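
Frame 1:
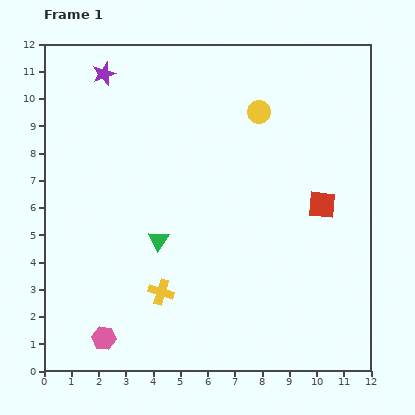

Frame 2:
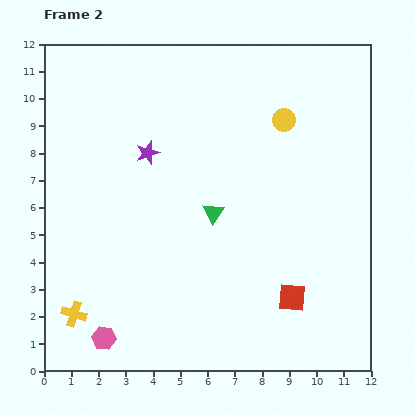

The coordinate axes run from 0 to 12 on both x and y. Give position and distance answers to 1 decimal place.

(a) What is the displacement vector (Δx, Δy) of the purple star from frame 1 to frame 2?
(1.6, -2.9)

The purple star was at (2.2, 10.9) in frame 1 and (3.8, 8.0) in frame 2.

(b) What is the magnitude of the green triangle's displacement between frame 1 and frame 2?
2.2

The green triangle moved from (4.2, 4.8) to (6.2, 5.8), a distance of √(2.0² + 1.0²) ≈ 2.2.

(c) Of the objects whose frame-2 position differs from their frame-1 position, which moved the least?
the yellow circle

(moved 0.9)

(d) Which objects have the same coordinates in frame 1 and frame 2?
the pink hexagon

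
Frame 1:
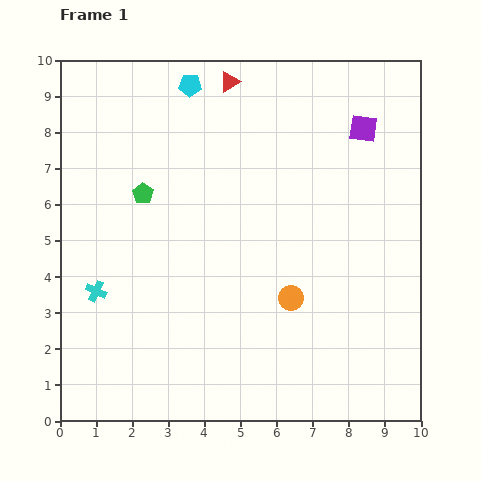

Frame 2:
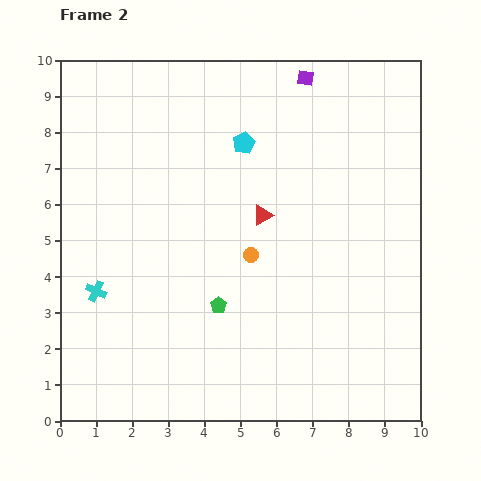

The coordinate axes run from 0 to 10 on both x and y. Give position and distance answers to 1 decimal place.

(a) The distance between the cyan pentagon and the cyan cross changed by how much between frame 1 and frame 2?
-0.5

Distance in frame 1: 6.3. Distance in frame 2: 5.8.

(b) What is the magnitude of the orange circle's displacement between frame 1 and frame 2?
1.6

The orange circle moved from (6.4, 3.4) to (5.3, 4.6), a distance of √(1.1² + 1.2²) ≈ 1.6.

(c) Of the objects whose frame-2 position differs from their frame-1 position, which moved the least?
the orange circle

(moved 1.6)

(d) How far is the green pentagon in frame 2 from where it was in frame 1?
3.7

The green pentagon moved from (2.3, 6.3) to (4.4, 3.2), a distance of √(2.1² + 3.1²) ≈ 3.7.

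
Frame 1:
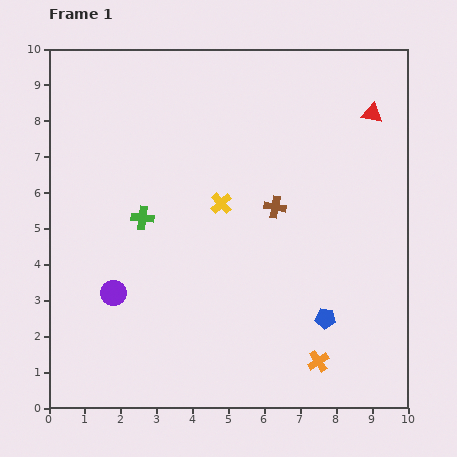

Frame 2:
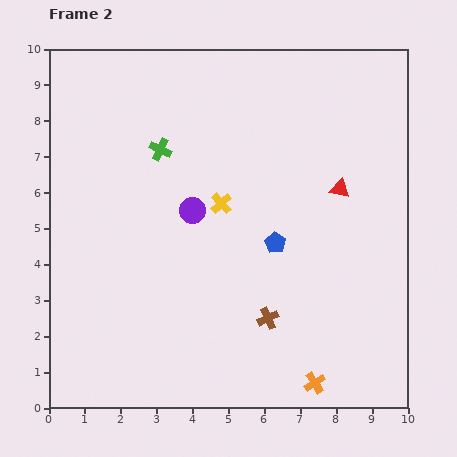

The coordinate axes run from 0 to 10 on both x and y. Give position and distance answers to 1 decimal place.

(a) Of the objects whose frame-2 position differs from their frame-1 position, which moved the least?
the orange cross

(moved 0.6)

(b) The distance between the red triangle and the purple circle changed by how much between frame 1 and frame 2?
-4.7

Distance in frame 1: 8.8. Distance in frame 2: 4.1.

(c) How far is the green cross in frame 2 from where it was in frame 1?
2.0

The green cross moved from (2.6, 5.3) to (3.1, 7.2), a distance of √(0.5² + 1.9²) ≈ 2.0.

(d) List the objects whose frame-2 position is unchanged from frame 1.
the yellow cross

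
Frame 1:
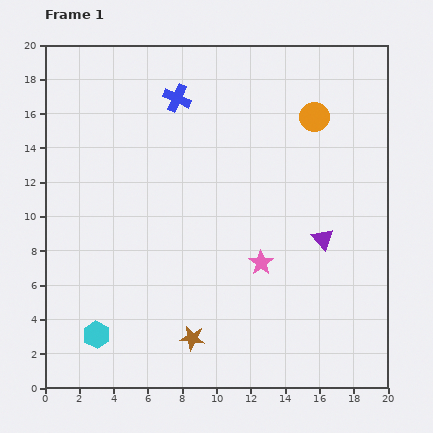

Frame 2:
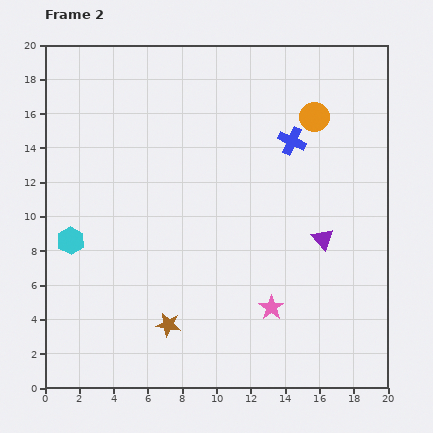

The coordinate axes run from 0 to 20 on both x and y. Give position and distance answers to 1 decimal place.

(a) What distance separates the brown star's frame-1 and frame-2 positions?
1.6

The brown star moved from (8.6, 2.9) to (7.2, 3.7), a distance of √(1.4² + 0.8²) ≈ 1.6.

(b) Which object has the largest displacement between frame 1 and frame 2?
the blue cross

(moved 7.2; next 5.7)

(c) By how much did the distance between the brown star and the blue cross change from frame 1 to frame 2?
-1.1

Distance in frame 1: 14.0. Distance in frame 2: 12.9.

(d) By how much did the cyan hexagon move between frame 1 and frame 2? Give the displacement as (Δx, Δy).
(-1.5, 5.5)

The cyan hexagon was at (3.0, 3.1) in frame 1 and (1.5, 8.6) in frame 2.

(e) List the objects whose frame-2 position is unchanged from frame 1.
the purple triangle, the orange circle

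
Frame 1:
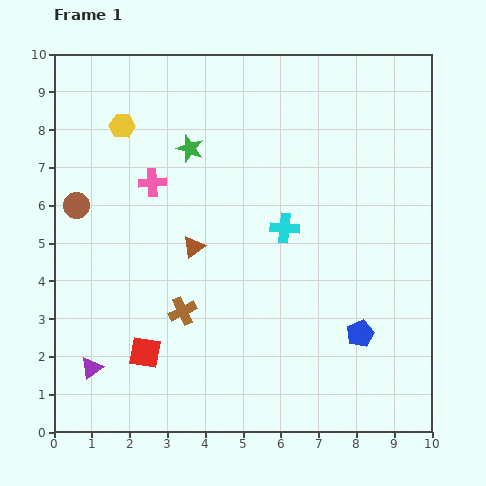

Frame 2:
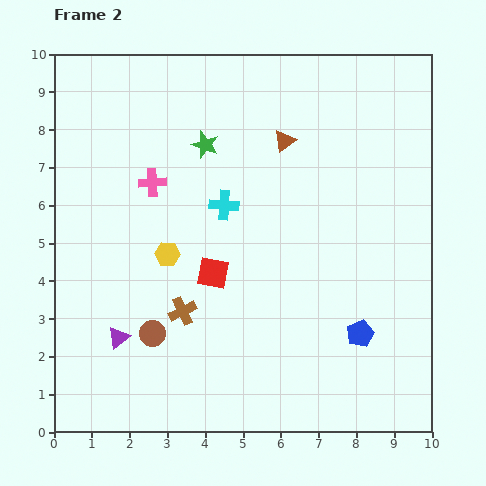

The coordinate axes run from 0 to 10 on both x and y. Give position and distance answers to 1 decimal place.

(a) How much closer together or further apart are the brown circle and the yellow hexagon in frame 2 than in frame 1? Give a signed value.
-0.3

Distance in frame 1: 2.4. Distance in frame 2: 2.1.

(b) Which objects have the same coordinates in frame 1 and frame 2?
the brown cross, the pink cross, the blue pentagon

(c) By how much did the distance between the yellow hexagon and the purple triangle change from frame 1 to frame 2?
-3.8

Distance in frame 1: 6.4. Distance in frame 2: 2.6.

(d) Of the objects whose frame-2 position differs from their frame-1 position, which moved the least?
the green star

(moved 0.4)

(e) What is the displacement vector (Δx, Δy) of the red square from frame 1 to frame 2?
(1.8, 2.1)

The red square was at (2.4, 2.1) in frame 1 and (4.2, 4.2) in frame 2.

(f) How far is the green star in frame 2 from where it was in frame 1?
0.4

The green star moved from (3.6, 7.5) to (4.0, 7.6), a distance of √(0.4² + 0.1²) ≈ 0.4.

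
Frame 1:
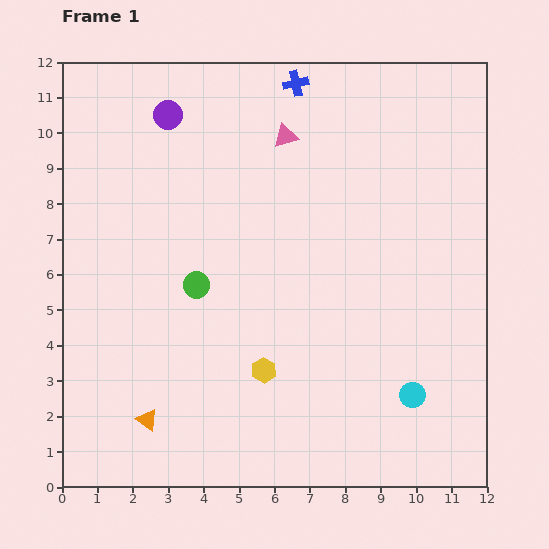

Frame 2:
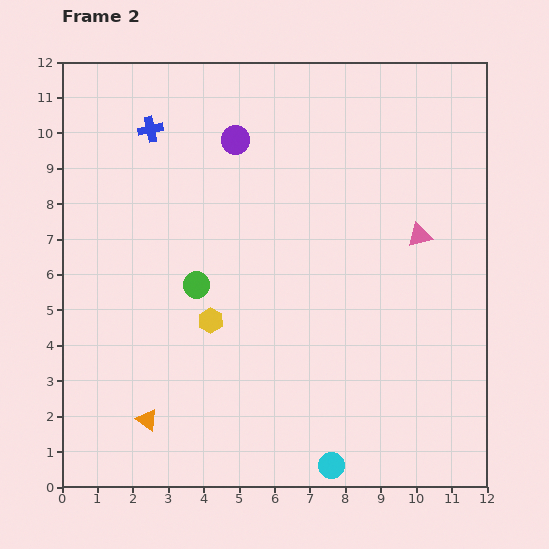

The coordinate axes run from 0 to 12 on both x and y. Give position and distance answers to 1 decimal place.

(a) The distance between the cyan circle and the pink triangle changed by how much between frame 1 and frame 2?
-1.1

Distance in frame 1: 8.1. Distance in frame 2: 7.0.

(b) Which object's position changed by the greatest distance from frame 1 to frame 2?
the pink triangle

(moved 4.7; next 4.3)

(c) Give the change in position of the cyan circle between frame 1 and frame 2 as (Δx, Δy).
(-2.3, -2.0)

The cyan circle was at (9.9, 2.6) in frame 1 and (7.6, 0.6) in frame 2.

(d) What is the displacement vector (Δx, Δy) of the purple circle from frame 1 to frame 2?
(1.9, -0.7)

The purple circle was at (3.0, 10.5) in frame 1 and (4.9, 9.8) in frame 2.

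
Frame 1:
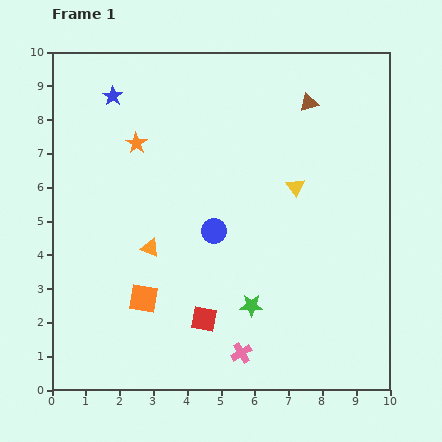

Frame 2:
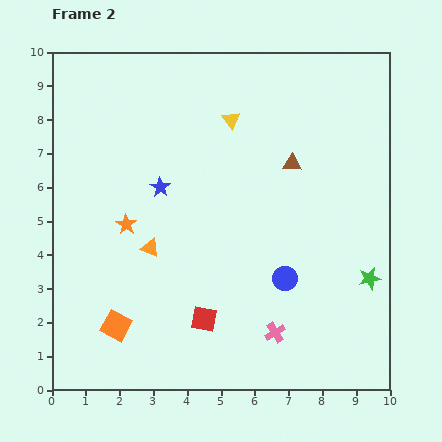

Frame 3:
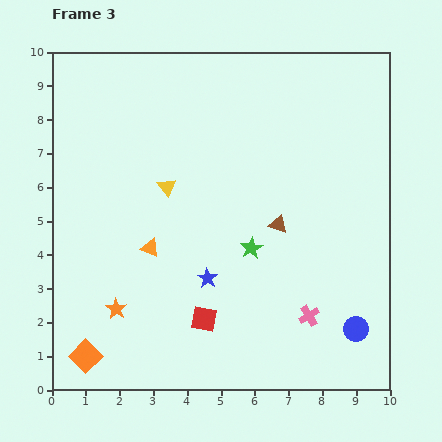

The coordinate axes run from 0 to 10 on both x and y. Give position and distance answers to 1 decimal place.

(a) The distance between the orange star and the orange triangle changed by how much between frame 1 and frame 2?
-2.1

Distance in frame 1: 3.1. Distance in frame 2: 1.0.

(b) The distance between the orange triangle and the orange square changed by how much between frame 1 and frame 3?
+2.2

Distance in frame 1: 1.5. Distance in frame 3: 3.7.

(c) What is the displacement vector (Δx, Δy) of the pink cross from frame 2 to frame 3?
(1.0, 0.5)

The pink cross was at (6.6, 1.7) in frame 2 and (7.6, 2.2) in frame 3.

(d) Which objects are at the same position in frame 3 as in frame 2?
the orange triangle, the red square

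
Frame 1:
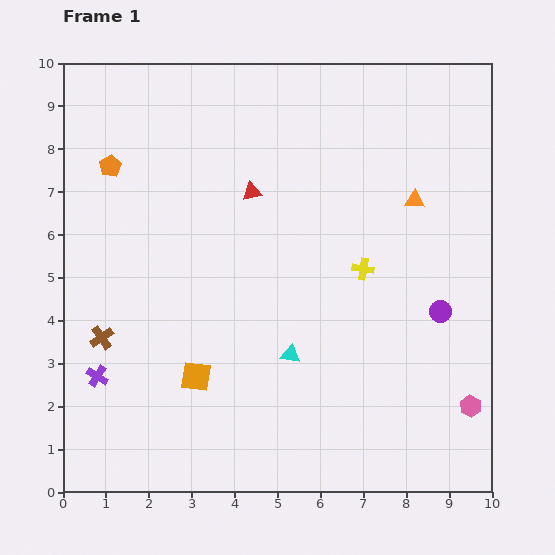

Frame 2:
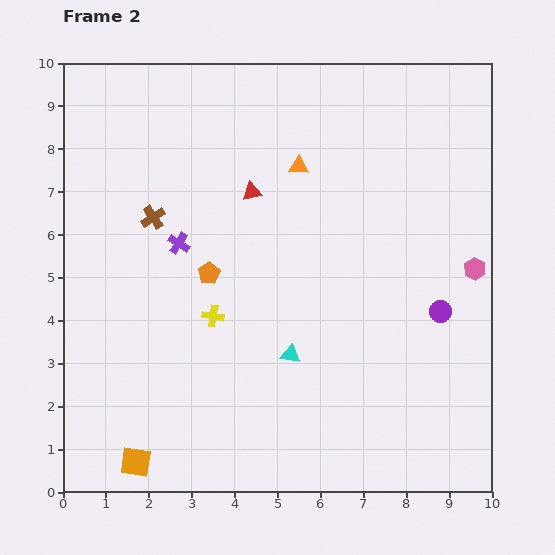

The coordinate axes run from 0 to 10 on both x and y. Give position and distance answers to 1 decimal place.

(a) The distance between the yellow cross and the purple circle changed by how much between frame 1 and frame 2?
+3.2

Distance in frame 1: 2.1. Distance in frame 2: 5.3.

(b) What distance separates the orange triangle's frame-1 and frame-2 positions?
2.8

The orange triangle moved from (8.2, 6.8) to (5.5, 7.6), a distance of √(2.7² + 0.8²) ≈ 2.8.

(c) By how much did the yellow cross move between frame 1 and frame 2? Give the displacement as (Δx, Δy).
(-3.5, -1.1)

The yellow cross was at (7.0, 5.2) in frame 1 and (3.5, 4.1) in frame 2.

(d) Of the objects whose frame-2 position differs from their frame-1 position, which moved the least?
the orange square

(moved 2.4)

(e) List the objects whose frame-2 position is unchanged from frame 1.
the cyan triangle, the purple circle, the red triangle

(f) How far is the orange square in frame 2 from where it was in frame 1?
2.4

The orange square moved from (3.1, 2.7) to (1.7, 0.7), a distance of √(1.4² + 2.0²) ≈ 2.4.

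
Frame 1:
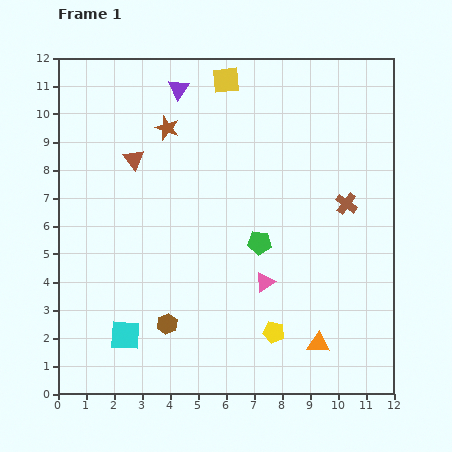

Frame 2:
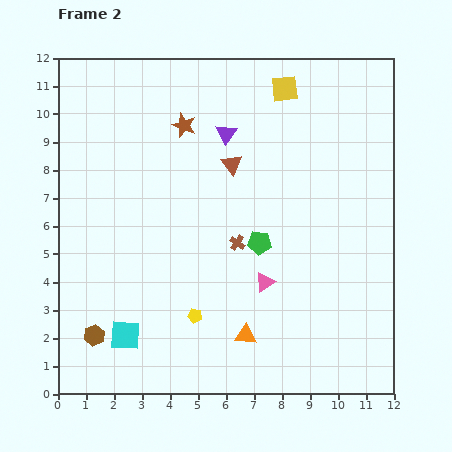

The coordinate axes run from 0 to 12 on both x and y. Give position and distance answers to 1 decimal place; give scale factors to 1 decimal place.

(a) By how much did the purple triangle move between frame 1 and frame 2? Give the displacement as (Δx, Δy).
(1.7, -1.6)

The purple triangle was at (4.3, 10.9) in frame 1 and (6.0, 9.3) in frame 2.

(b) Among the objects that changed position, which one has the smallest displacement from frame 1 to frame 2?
the brown star

(moved 0.6)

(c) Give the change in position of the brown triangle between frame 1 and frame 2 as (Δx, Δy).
(3.5, -0.2)

The brown triangle was at (2.7, 8.4) in frame 1 and (6.2, 8.2) in frame 2.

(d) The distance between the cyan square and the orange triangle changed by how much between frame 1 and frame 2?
-2.6

Distance in frame 1: 6.9. Distance in frame 2: 4.3.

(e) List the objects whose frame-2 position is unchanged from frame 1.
the cyan square, the green pentagon, the pink triangle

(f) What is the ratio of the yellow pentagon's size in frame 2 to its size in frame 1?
0.7×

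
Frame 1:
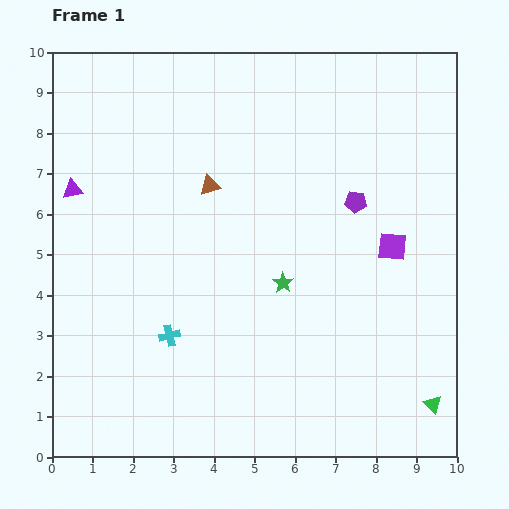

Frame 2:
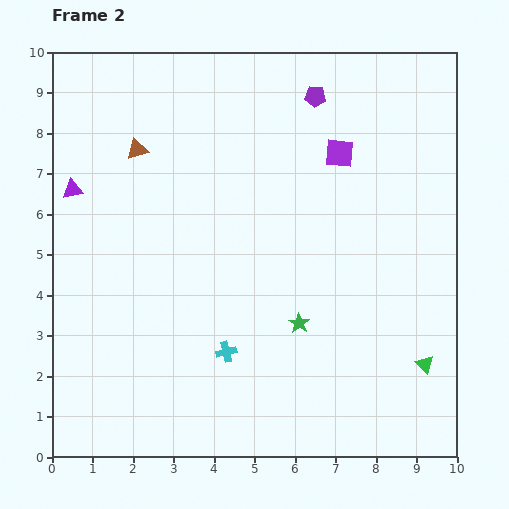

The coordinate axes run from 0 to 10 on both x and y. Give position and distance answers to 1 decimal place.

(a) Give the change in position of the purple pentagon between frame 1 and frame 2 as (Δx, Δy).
(-1.0, 2.6)

The purple pentagon was at (7.5, 6.3) in frame 1 and (6.5, 8.9) in frame 2.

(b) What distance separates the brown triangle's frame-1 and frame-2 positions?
2.0

The brown triangle moved from (3.9, 6.7) to (2.1, 7.6), a distance of √(1.8² + 0.9²) ≈ 2.0.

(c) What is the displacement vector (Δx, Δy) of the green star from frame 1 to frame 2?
(0.4, -1.0)

The green star was at (5.7, 4.3) in frame 1 and (6.1, 3.3) in frame 2.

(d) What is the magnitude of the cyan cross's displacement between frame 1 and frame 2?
1.5

The cyan cross moved from (2.9, 3.0) to (4.3, 2.6), a distance of √(1.4² + 0.4²) ≈ 1.5.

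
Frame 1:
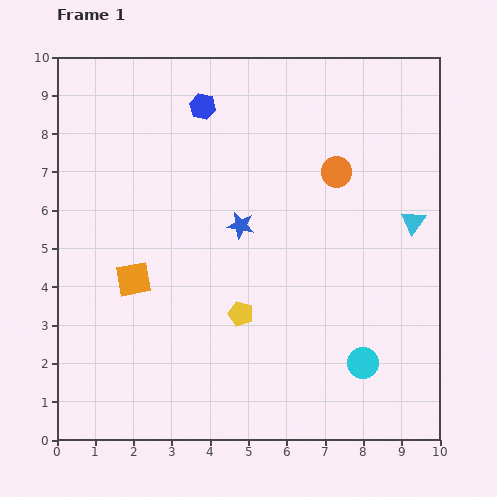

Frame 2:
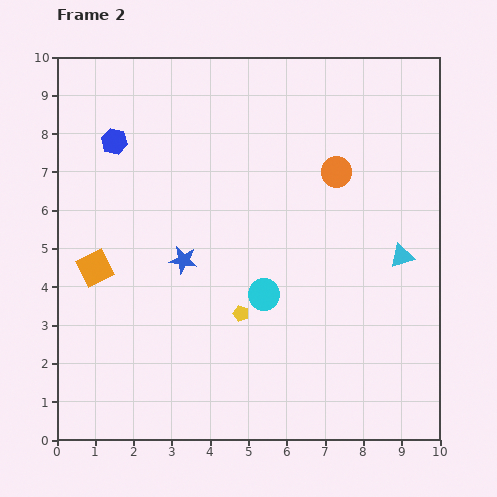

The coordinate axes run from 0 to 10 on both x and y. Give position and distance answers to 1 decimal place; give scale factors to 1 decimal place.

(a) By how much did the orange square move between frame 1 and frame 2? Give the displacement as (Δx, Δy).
(-1.0, 0.3)

The orange square was at (2.0, 4.2) in frame 1 and (1.0, 4.5) in frame 2.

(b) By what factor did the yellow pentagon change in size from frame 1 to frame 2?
0.6×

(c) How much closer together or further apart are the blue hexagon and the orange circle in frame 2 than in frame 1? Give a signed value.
+2.0

Distance in frame 1: 3.9. Distance in frame 2: 5.9.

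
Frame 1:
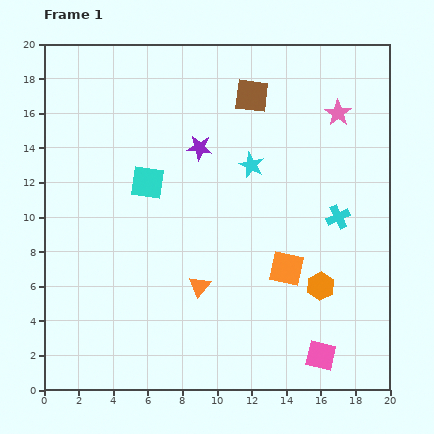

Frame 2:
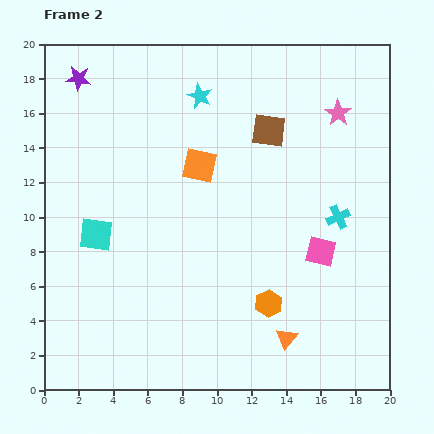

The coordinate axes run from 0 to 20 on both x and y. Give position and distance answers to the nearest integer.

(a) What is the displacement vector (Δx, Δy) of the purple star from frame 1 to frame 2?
(-7, 4)

The purple star was at (9, 14) in frame 1 and (2, 18) in frame 2.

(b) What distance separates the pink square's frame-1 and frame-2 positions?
6

The pink square moved from (16, 2) to (16, 8), a distance of √(0² + 6²) ≈ 6.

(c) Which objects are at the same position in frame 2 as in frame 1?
the cyan cross, the pink star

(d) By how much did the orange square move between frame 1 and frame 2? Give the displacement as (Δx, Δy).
(-5, 6)

The orange square was at (14, 7) in frame 1 and (9, 13) in frame 2.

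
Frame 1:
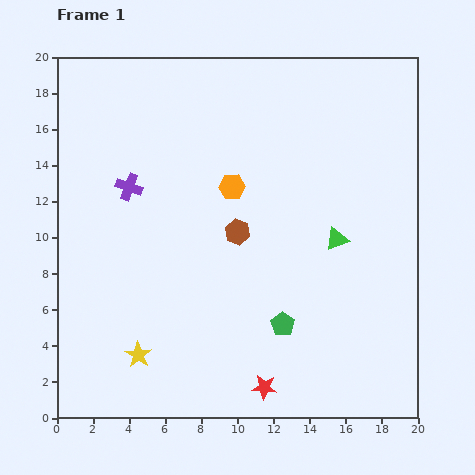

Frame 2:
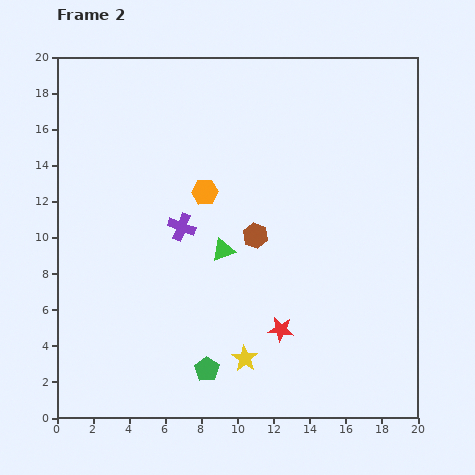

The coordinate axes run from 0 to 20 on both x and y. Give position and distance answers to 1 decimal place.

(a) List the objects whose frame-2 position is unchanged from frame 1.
none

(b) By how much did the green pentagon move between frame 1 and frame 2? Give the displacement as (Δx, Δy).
(-4.2, -2.5)

The green pentagon was at (12.5, 5.2) in frame 1 and (8.3, 2.7) in frame 2.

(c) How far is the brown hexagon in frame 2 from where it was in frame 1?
1.0

The brown hexagon moved from (10.0, 10.3) to (11.0, 10.1), a distance of √(1.0² + 0.2²) ≈ 1.0.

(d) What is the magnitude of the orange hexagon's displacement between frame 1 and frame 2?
1.5

The orange hexagon moved from (9.7, 12.8) to (8.2, 12.5), a distance of √(1.5² + 0.3²) ≈ 1.5.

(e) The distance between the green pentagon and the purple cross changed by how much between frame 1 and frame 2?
-3.4

Distance in frame 1: 11.4. Distance in frame 2: 8.0.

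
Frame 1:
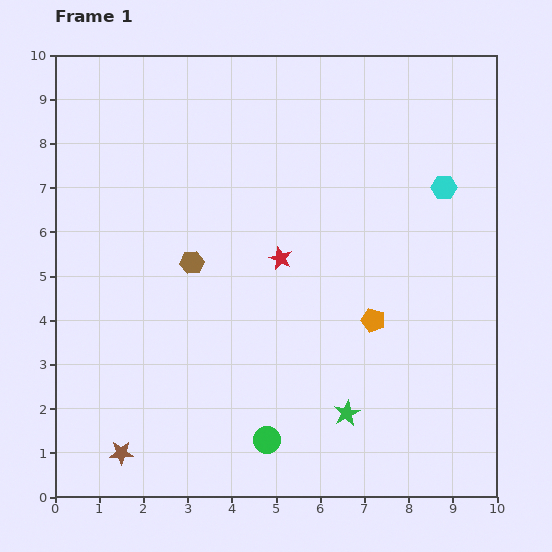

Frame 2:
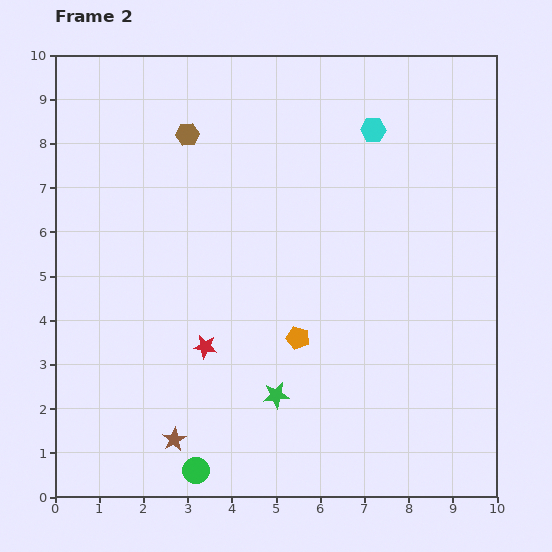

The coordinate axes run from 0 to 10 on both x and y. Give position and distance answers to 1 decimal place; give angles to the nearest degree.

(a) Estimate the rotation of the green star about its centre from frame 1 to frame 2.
20° clockwise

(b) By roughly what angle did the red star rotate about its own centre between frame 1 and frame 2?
16° counter-clockwise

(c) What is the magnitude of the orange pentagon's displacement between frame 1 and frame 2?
1.7

The orange pentagon moved from (7.2, 4.0) to (5.5, 3.6), a distance of √(1.7² + 0.4²) ≈ 1.7.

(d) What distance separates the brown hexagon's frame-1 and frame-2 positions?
2.9

The brown hexagon moved from (3.1, 5.3) to (3.0, 8.2), a distance of √(0.1² + 2.9²) ≈ 2.9.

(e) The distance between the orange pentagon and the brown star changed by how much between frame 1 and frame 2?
-2.8

Distance in frame 1: 6.4. Distance in frame 2: 3.6.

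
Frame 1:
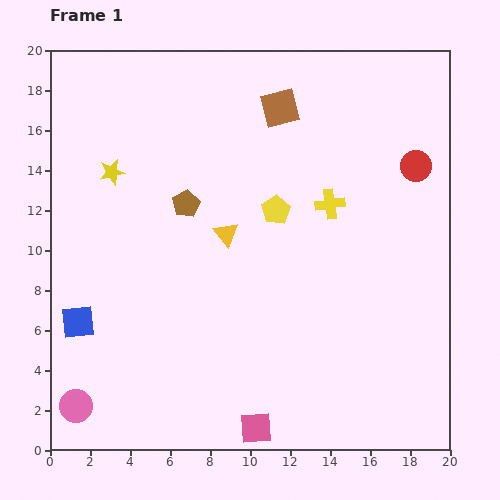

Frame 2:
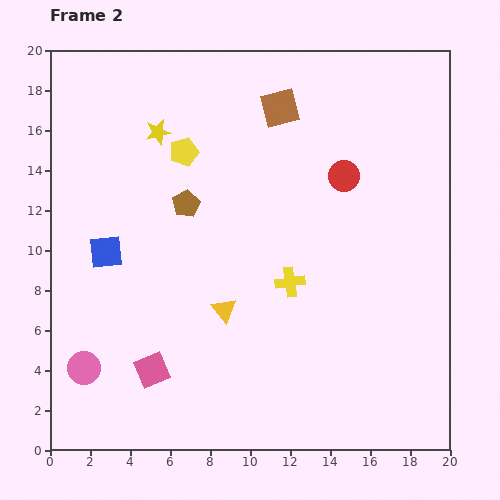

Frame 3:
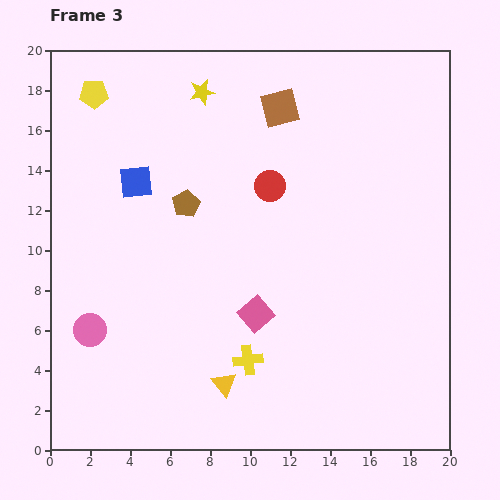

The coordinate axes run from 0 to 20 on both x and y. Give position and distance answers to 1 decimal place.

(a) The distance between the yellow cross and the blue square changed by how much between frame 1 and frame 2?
-4.6

Distance in frame 1: 13.9. Distance in frame 2: 9.3.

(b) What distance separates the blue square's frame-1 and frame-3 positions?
7.6

The blue square moved from (1.4, 6.4) to (4.3, 13.4), a distance of √(2.9² + 7.0²) ≈ 7.6.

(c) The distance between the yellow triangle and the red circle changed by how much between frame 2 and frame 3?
+1.2

Distance in frame 2: 9.0. Distance in frame 3: 10.2.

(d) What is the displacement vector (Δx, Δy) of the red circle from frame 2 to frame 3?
(-3.7, -0.5)

The red circle was at (14.7, 13.7) in frame 2 and (11.0, 13.2) in frame 3.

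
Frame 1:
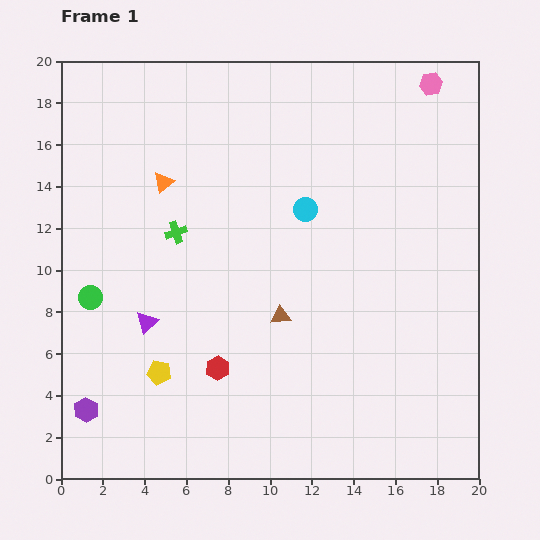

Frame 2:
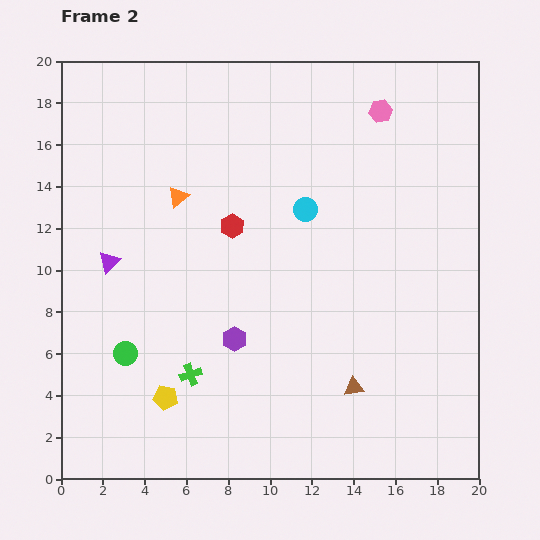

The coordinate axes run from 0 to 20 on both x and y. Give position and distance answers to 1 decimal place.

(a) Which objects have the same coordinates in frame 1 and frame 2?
the cyan circle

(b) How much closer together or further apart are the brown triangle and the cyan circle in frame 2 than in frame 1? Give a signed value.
+3.6

Distance in frame 1: 5.2. Distance in frame 2: 8.8.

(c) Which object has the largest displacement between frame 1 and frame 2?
the purple hexagon

(moved 7.9; next 6.8)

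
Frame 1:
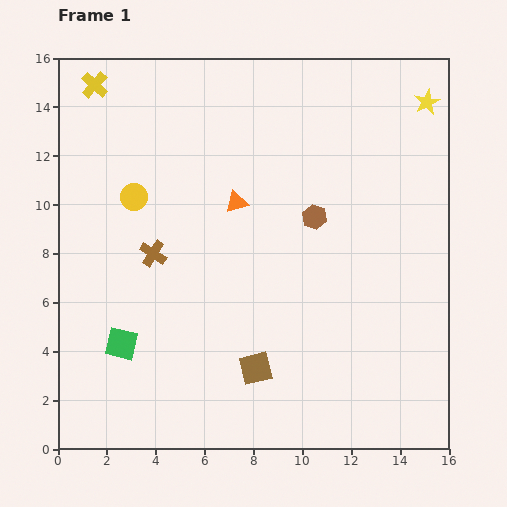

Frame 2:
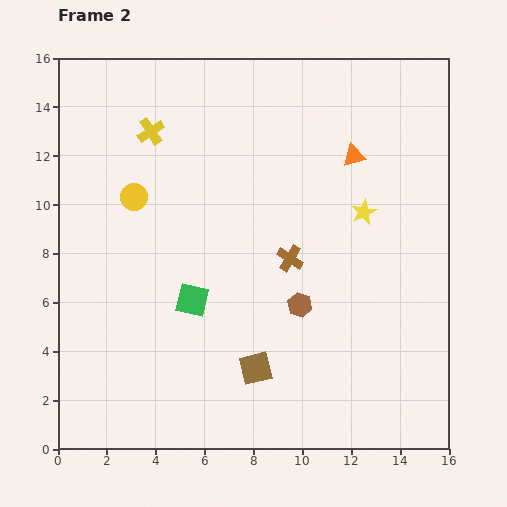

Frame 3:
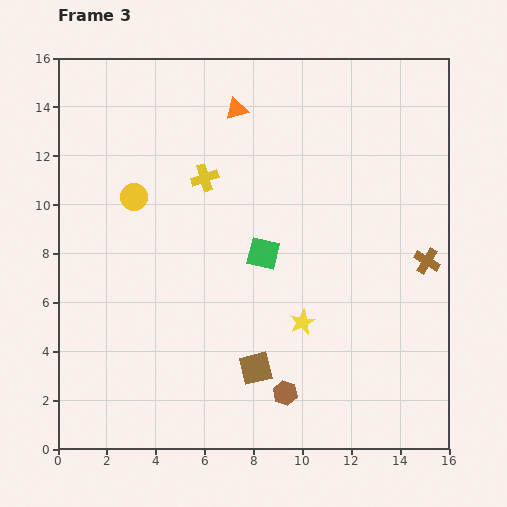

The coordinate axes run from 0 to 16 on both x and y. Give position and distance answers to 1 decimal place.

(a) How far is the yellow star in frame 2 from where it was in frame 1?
5.2

The yellow star moved from (15.1, 14.2) to (12.5, 9.7), a distance of √(2.6² + 4.5²) ≈ 5.2.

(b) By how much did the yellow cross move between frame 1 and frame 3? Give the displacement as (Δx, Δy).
(4.5, -3.8)

The yellow cross was at (1.5, 14.9) in frame 1 and (6.0, 11.1) in frame 3.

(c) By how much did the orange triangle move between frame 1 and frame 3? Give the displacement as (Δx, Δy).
(0.0, 3.8)

The orange triangle was at (7.3, 10.1) in frame 1 and (7.3, 13.9) in frame 3.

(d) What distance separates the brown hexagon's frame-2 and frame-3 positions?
3.6

The brown hexagon moved from (9.9, 5.9) to (9.3, 2.3), a distance of √(0.6² + 3.6²) ≈ 3.6.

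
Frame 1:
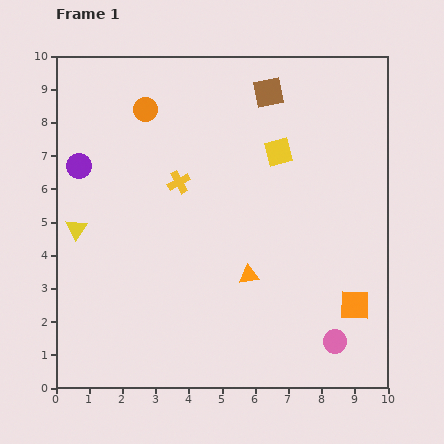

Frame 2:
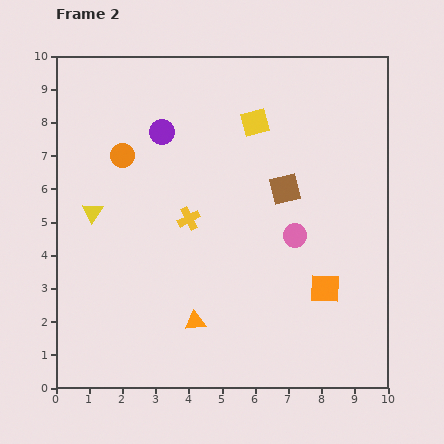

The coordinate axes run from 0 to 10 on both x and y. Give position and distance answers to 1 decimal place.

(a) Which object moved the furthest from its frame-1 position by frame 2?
the pink circle

(moved 3.4; next 2.9)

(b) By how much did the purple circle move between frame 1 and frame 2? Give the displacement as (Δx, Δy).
(2.5, 1.0)

The purple circle was at (0.7, 6.7) in frame 1 and (3.2, 7.7) in frame 2.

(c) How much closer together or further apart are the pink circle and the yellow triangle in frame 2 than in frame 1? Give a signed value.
-2.4

Distance in frame 1: 8.5. Distance in frame 2: 6.1.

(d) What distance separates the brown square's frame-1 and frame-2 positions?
2.9

The brown square moved from (6.4, 8.9) to (6.9, 6.0), a distance of √(0.5² + 2.9²) ≈ 2.9.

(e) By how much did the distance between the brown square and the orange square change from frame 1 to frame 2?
-3.7

Distance in frame 1: 6.9. Distance in frame 2: 3.2.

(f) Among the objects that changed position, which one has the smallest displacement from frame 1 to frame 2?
the yellow triangle

(moved 0.7)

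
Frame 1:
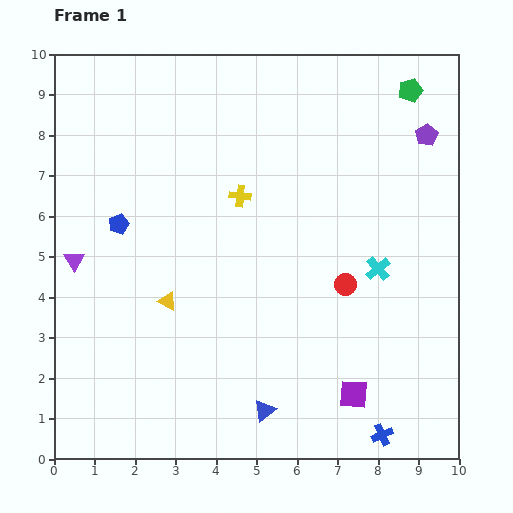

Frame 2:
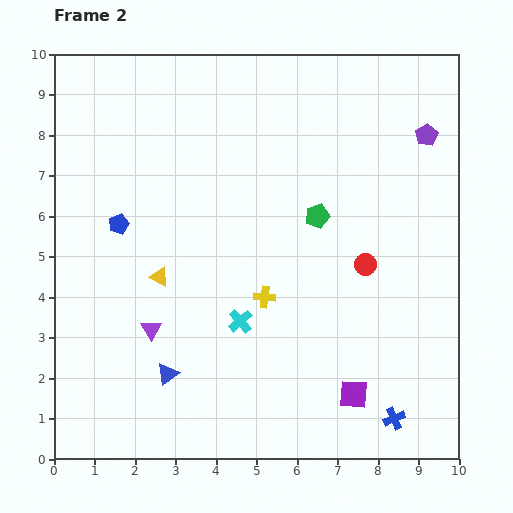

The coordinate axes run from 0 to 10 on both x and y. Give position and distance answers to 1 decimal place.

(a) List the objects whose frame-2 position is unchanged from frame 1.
the blue pentagon, the purple pentagon, the purple square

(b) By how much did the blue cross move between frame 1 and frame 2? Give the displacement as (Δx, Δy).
(0.3, 0.4)

The blue cross was at (8.1, 0.6) in frame 1 and (8.4, 1.0) in frame 2.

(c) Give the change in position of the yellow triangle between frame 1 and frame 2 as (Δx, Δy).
(-0.2, 0.6)

The yellow triangle was at (2.8, 3.9) in frame 1 and (2.6, 4.5) in frame 2.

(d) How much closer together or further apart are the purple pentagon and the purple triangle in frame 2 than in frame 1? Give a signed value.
-0.9

Distance in frame 1: 9.2. Distance in frame 2: 8.3.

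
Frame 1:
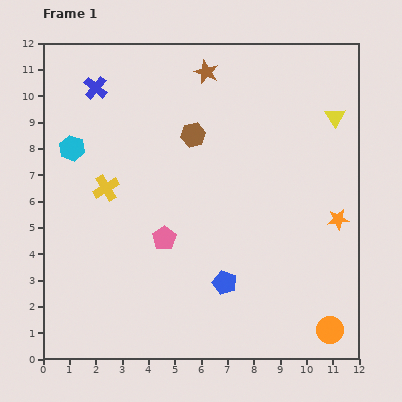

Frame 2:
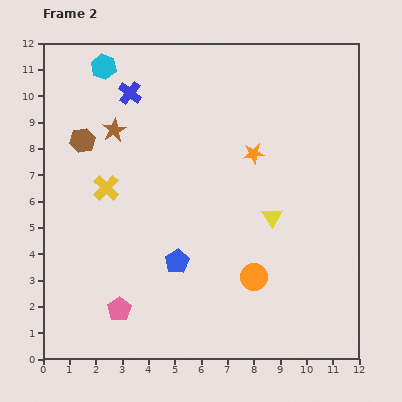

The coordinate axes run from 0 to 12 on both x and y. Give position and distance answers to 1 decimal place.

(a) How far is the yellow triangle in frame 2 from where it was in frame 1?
4.5

The yellow triangle moved from (11.1, 9.2) to (8.7, 5.4), a distance of √(2.4² + 3.8²) ≈ 4.5.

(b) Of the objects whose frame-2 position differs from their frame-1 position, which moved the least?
the blue cross

(moved 1.3)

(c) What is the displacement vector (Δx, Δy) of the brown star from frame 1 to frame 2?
(-3.5, -2.2)

The brown star was at (6.2, 10.9) in frame 1 and (2.7, 8.7) in frame 2.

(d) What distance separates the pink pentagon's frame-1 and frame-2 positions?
3.2

The pink pentagon moved from (4.6, 4.6) to (2.9, 1.9), a distance of √(1.7² + 2.7²) ≈ 3.2.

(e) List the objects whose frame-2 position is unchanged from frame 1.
the yellow cross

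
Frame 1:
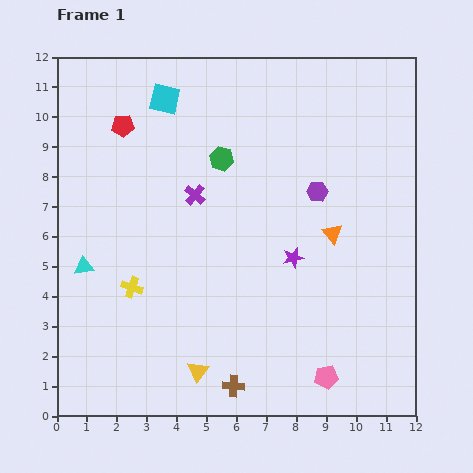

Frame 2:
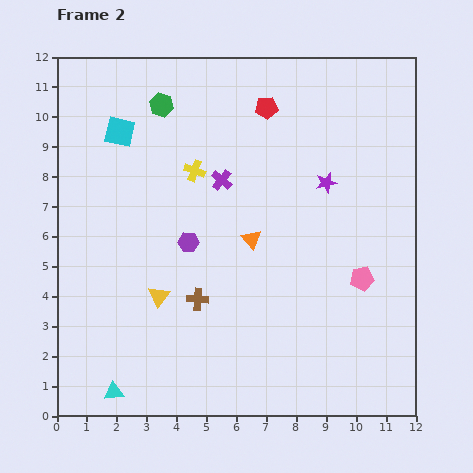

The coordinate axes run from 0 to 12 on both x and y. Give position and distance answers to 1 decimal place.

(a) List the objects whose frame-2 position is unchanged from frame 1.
none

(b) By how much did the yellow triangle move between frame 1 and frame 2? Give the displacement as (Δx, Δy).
(-1.3, 2.5)

The yellow triangle was at (4.7, 1.5) in frame 1 and (3.4, 4.0) in frame 2.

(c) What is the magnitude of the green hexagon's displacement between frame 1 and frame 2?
2.7

The green hexagon moved from (5.5, 8.6) to (3.5, 10.4), a distance of √(2.0² + 1.8²) ≈ 2.7.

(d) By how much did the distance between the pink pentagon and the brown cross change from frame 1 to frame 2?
+2.4

Distance in frame 1: 3.1. Distance in frame 2: 5.5.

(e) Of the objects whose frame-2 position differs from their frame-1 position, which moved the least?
the purple cross

(moved 1.0)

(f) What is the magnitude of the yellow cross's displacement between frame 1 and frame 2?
4.4

The yellow cross moved from (2.5, 4.3) to (4.6, 8.2), a distance of √(2.1² + 3.9²) ≈ 4.4.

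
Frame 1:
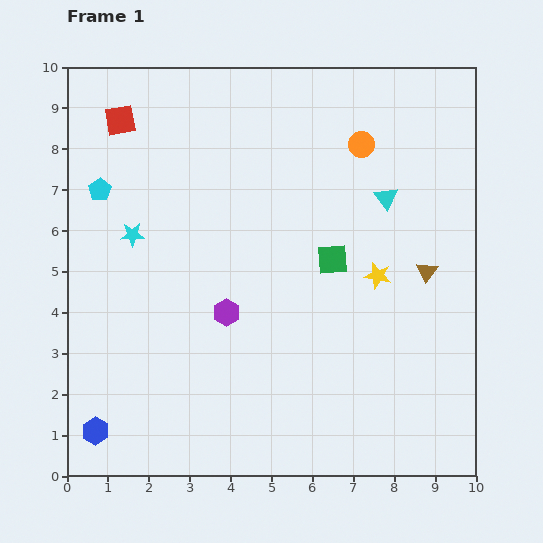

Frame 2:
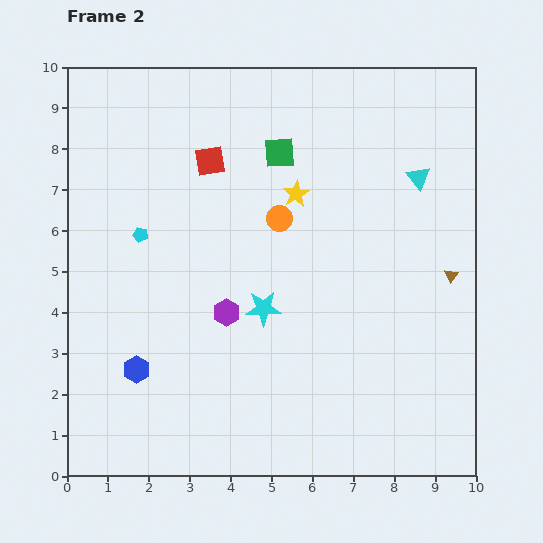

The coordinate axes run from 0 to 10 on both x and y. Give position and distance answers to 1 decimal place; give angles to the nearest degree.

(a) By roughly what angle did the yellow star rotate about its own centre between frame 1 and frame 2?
30° clockwise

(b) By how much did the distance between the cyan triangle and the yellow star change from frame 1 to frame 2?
+1.1

Distance in frame 1: 1.9. Distance in frame 2: 3.0.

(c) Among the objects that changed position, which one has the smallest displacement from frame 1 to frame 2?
the brown triangle

(moved 0.6)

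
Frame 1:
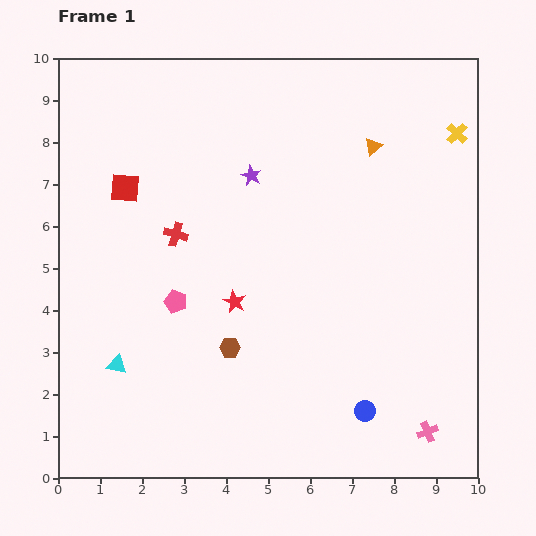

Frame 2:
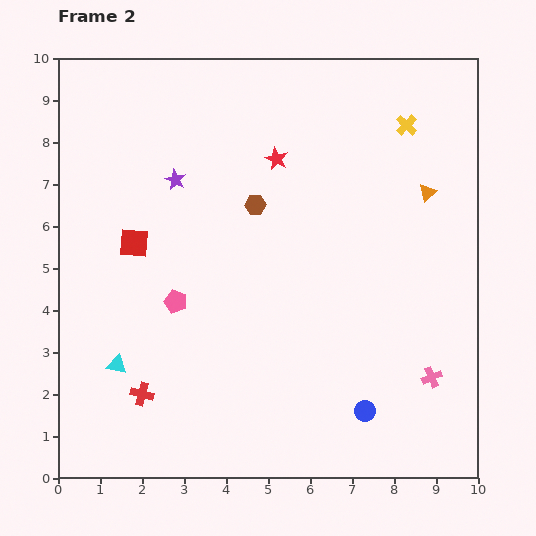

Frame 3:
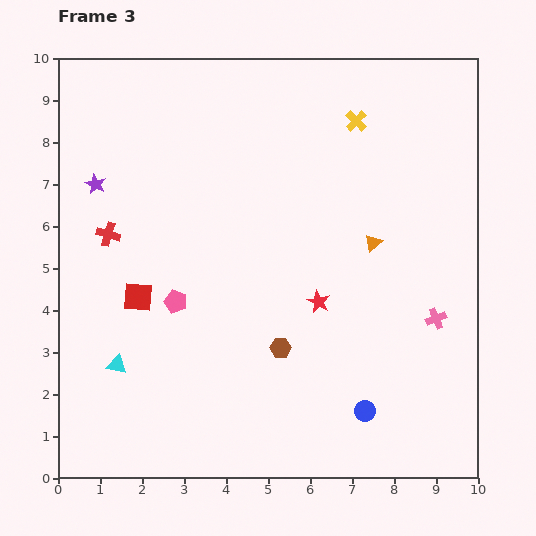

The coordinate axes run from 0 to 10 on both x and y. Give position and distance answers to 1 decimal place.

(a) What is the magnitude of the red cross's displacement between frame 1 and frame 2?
3.9

The red cross moved from (2.8, 5.8) to (2.0, 2.0), a distance of √(0.8² + 3.8²) ≈ 3.9.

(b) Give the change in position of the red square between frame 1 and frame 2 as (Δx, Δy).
(0.2, -1.3)

The red square was at (1.6, 6.9) in frame 1 and (1.8, 5.6) in frame 2.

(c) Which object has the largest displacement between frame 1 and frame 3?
the purple star

(moved 3.7; next 2.7)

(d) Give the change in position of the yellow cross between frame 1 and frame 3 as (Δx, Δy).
(-2.4, 0.3)

The yellow cross was at (9.5, 8.2) in frame 1 and (7.1, 8.5) in frame 3.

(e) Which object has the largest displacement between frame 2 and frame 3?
the red cross

(moved 3.9; next 3.5)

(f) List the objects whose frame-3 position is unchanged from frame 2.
the cyan triangle, the blue circle, the pink pentagon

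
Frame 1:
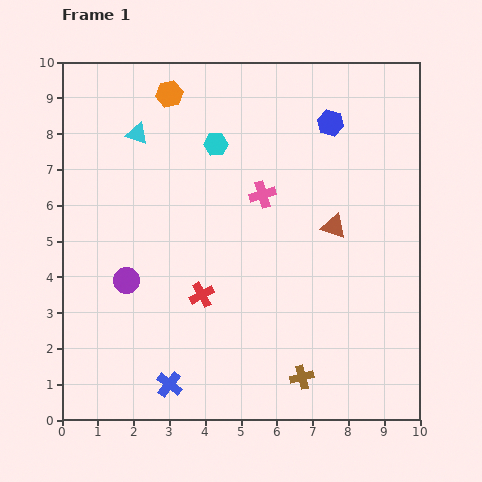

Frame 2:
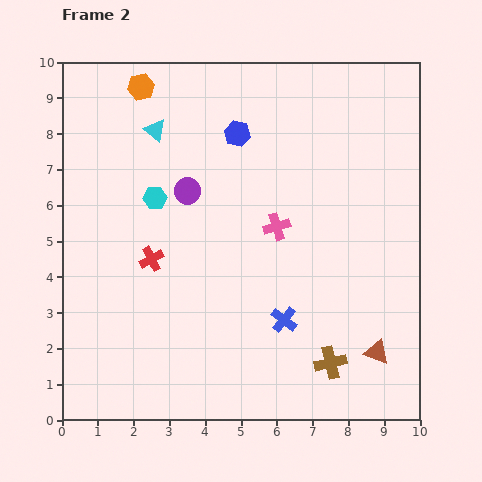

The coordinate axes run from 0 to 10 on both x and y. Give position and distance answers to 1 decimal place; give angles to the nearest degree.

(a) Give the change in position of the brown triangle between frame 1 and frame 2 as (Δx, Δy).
(1.2, -3.5)

The brown triangle was at (7.6, 5.4) in frame 1 and (8.8, 1.9) in frame 2.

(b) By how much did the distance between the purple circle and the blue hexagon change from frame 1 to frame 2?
-5.1

Distance in frame 1: 7.2. Distance in frame 2: 2.1.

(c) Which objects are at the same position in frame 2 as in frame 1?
none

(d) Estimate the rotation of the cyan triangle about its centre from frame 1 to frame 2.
21° clockwise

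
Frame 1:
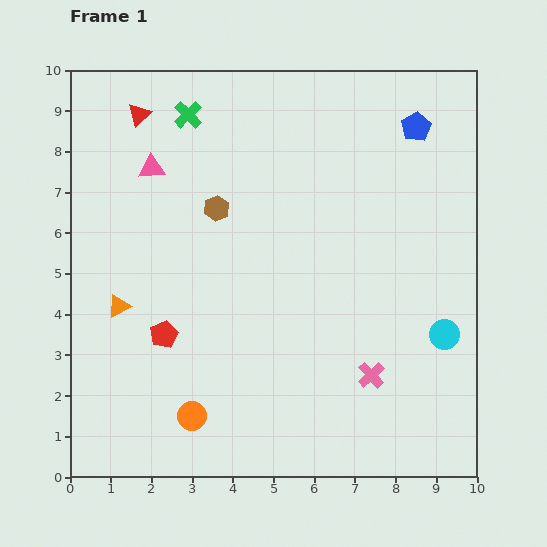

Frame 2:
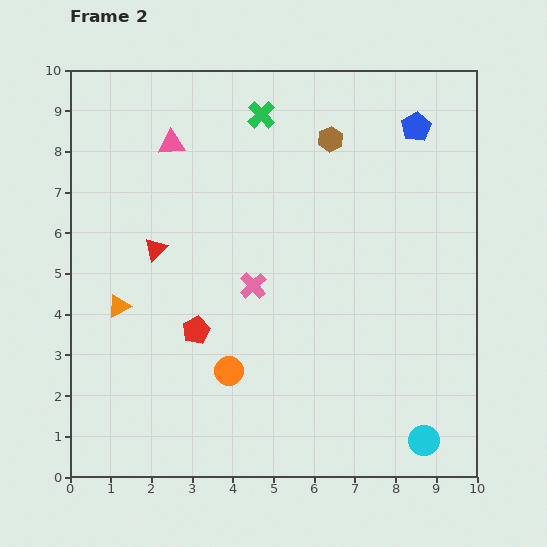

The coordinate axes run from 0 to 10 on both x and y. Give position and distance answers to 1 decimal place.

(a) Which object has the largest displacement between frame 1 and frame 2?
the pink cross

(moved 3.6; next 3.3)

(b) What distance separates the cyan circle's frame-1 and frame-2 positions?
2.6

The cyan circle moved from (9.2, 3.5) to (8.7, 0.9), a distance of √(0.5² + 2.6²) ≈ 2.6.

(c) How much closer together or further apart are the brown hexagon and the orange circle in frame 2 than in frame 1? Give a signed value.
+1.1

Distance in frame 1: 5.1. Distance in frame 2: 6.2.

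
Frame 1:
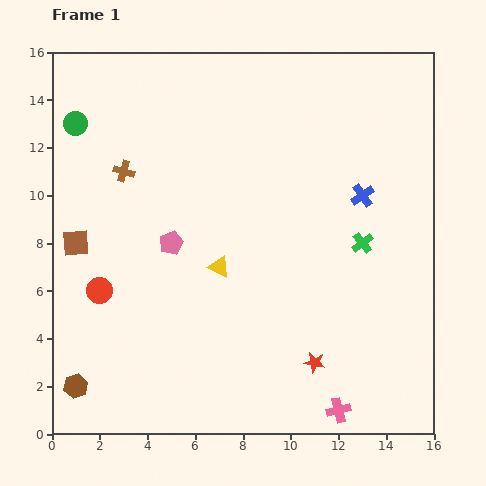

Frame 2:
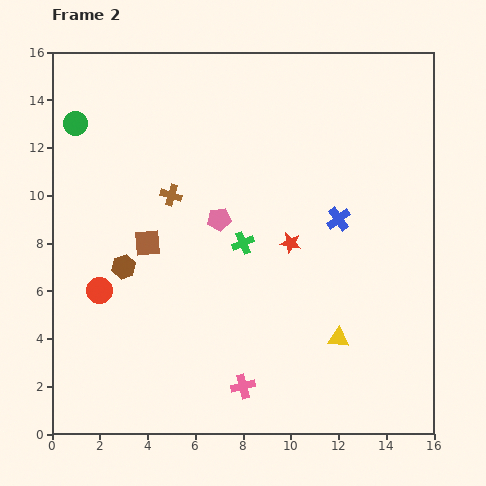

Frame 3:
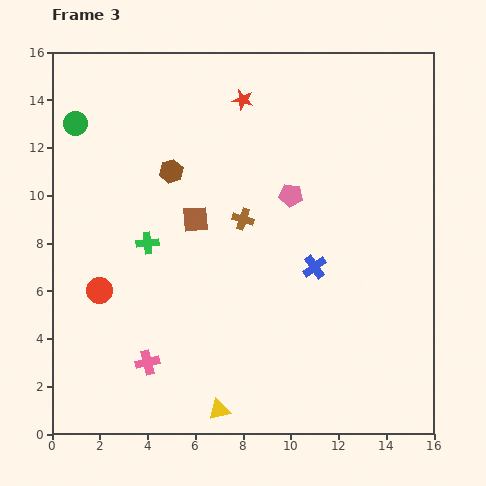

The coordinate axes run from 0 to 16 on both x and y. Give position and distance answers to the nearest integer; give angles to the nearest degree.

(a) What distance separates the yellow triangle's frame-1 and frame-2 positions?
6

The yellow triangle moved from (7, 7) to (12, 4), a distance of √(5² + 3²) ≈ 6.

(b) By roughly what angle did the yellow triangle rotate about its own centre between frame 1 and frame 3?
40° counter-clockwise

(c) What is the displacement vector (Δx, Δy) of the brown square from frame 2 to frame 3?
(2, 1)

The brown square was at (4, 8) in frame 2 and (6, 9) in frame 3.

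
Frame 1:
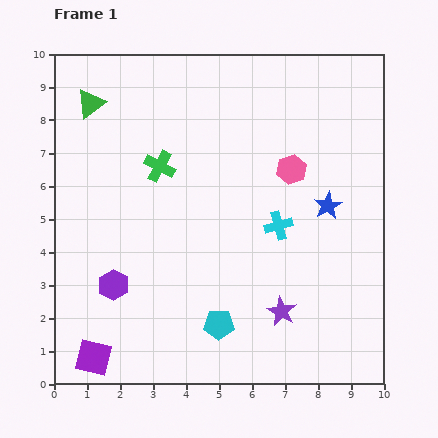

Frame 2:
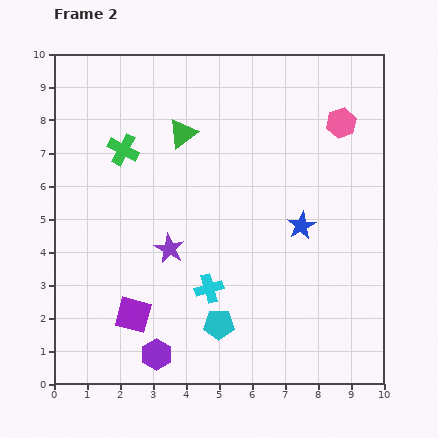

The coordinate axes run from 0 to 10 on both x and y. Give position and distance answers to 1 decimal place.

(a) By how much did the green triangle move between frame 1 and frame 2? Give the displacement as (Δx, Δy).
(2.8, -0.9)

The green triangle was at (1.1, 8.5) in frame 1 and (3.9, 7.6) in frame 2.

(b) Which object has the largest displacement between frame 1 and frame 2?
the purple star

(moved 3.9; next 2.9)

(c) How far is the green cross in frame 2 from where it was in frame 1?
1.2

The green cross moved from (3.2, 6.6) to (2.1, 7.1), a distance of √(1.1² + 0.5²) ≈ 1.2.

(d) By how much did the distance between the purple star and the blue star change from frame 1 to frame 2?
+0.6

Distance in frame 1: 3.5. Distance in frame 2: 4.1.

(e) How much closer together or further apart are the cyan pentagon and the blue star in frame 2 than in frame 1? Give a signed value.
-1.0

Distance in frame 1: 4.9. Distance in frame 2: 3.9.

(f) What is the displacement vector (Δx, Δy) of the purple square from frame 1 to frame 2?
(1.2, 1.3)

The purple square was at (1.2, 0.8) in frame 1 and (2.4, 2.1) in frame 2.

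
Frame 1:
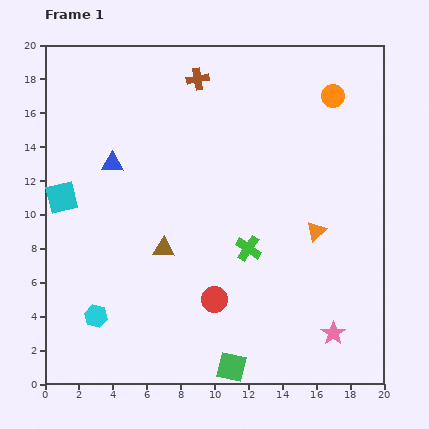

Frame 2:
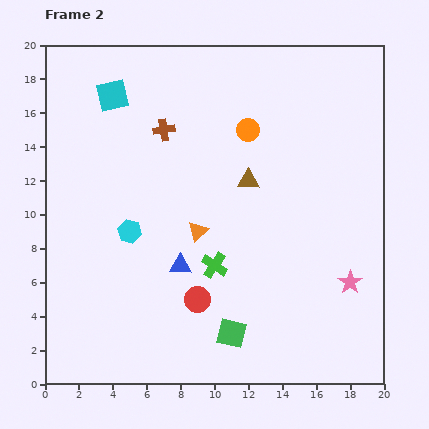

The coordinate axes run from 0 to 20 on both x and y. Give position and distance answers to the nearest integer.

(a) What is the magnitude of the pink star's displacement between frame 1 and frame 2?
3

The pink star moved from (17, 3) to (18, 6), a distance of √(1² + 3²) ≈ 3.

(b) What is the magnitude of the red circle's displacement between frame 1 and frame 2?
1

The red circle moved from (10, 5) to (9, 5), a distance of √(1² + 0²) ≈ 1.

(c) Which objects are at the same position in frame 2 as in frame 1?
none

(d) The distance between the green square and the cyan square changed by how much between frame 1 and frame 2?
+2

Distance in frame 1: 14. Distance in frame 2: 16.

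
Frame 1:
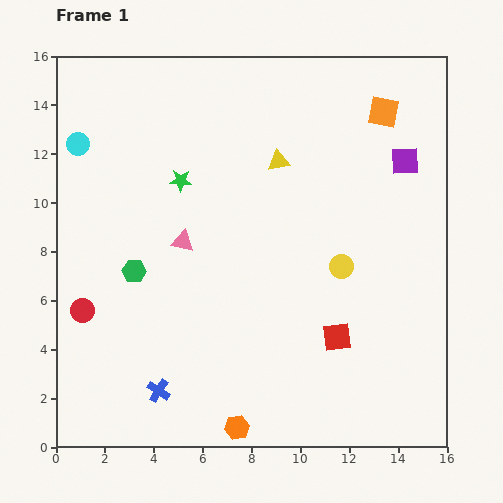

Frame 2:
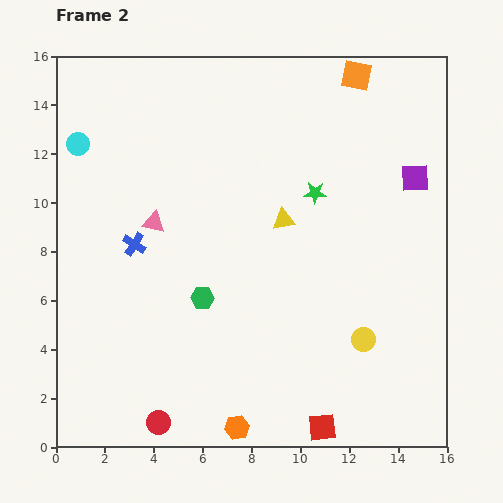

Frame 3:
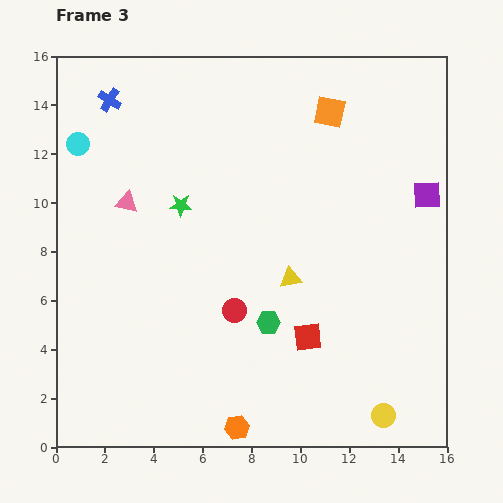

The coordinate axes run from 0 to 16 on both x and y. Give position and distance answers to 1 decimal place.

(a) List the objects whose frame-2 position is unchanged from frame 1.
the cyan circle, the orange hexagon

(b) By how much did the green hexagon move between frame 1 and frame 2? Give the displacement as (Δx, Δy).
(2.8, -1.1)

The green hexagon was at (3.2, 7.2) in frame 1 and (6.0, 6.1) in frame 2.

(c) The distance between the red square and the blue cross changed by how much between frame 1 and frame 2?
+3.1

Distance in frame 1: 7.6. Distance in frame 2: 10.7.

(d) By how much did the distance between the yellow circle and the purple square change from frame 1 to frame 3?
+4.2

Distance in frame 1: 5.0. Distance in frame 3: 9.2.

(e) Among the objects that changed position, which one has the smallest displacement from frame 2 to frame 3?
the purple square

(moved 0.9)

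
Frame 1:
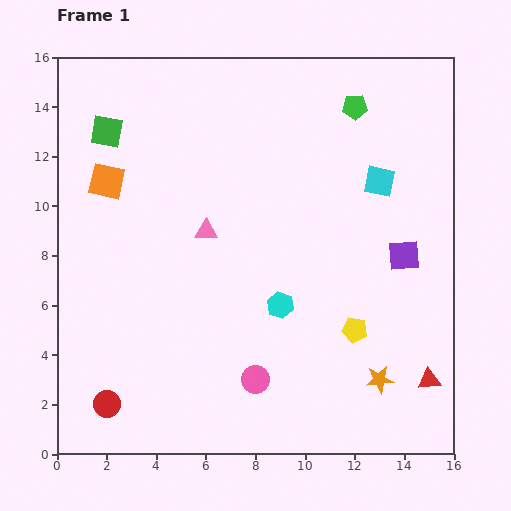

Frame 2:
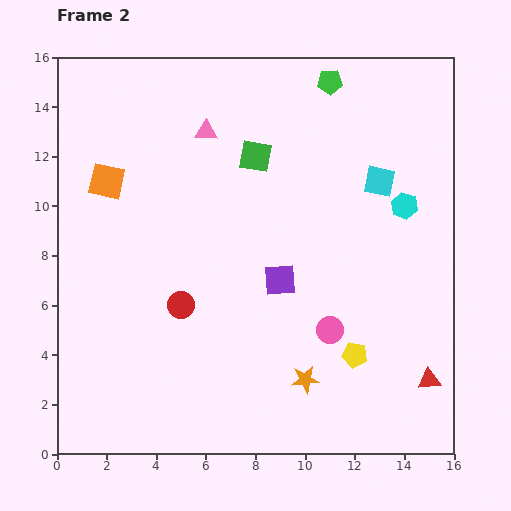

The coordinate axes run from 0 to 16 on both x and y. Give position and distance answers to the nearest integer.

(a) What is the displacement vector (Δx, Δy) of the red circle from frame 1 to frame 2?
(3, 4)

The red circle was at (2, 2) in frame 1 and (5, 6) in frame 2.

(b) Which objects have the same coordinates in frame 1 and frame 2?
the cyan square, the orange square, the red triangle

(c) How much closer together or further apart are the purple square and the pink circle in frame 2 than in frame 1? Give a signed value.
-5

Distance in frame 1: 8. Distance in frame 2: 3.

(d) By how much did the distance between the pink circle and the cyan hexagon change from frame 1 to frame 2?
+3

Distance in frame 1: 3. Distance in frame 2: 6.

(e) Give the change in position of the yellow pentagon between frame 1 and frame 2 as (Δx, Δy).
(0, -1)

The yellow pentagon was at (12, 5) in frame 1 and (12, 4) in frame 2.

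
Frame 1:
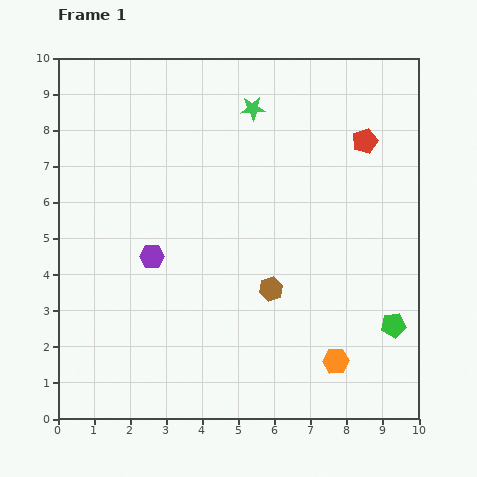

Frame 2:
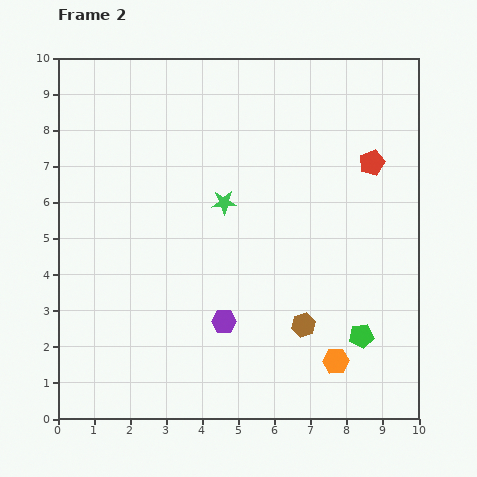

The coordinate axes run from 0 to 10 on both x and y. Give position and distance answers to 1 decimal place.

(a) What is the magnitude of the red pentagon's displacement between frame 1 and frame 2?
0.6

The red pentagon moved from (8.5, 7.7) to (8.7, 7.1), a distance of √(0.2² + 0.6²) ≈ 0.6.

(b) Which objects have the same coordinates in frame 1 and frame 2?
the orange hexagon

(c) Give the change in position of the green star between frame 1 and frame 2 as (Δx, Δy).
(-0.8, -2.6)

The green star was at (5.4, 8.6) in frame 1 and (4.6, 6.0) in frame 2.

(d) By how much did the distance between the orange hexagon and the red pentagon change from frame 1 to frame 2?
-0.6

Distance in frame 1: 6.2. Distance in frame 2: 5.6.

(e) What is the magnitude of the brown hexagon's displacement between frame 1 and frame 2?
1.3

The brown hexagon moved from (5.9, 3.6) to (6.8, 2.6), a distance of √(0.9² + 1.0²) ≈ 1.3.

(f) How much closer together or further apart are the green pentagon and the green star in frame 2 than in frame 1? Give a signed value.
-1.9

Distance in frame 1: 7.2. Distance in frame 2: 5.3.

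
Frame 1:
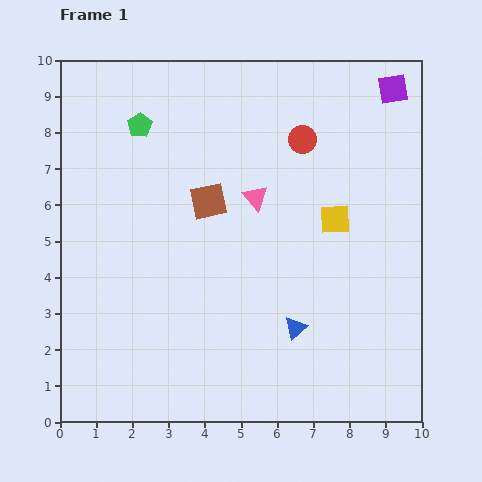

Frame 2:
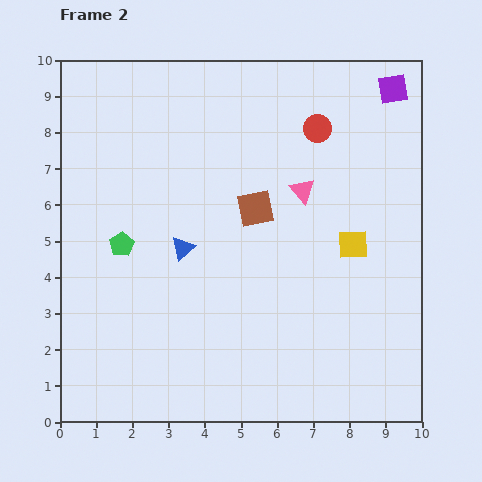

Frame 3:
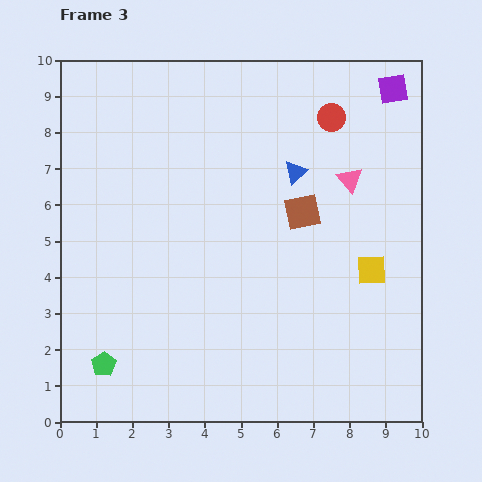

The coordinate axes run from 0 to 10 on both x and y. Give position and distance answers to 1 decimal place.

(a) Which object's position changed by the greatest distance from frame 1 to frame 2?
the blue triangle

(moved 3.8; next 3.3)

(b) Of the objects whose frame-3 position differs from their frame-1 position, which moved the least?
the red circle

(moved 1.0)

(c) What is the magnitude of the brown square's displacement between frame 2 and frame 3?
1.3

The brown square moved from (5.4, 5.9) to (6.7, 5.8), a distance of √(1.3² + 0.1²) ≈ 1.3.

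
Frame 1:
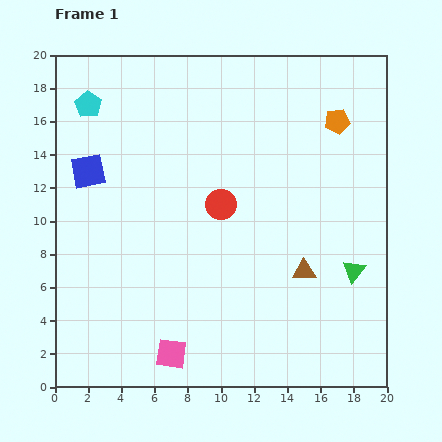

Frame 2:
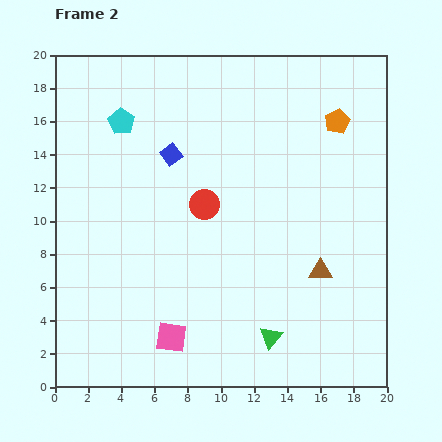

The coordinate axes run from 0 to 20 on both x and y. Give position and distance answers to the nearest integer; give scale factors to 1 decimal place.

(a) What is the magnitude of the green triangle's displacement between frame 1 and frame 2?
6

The green triangle moved from (18, 7) to (13, 3), a distance of √(5² + 4²) ≈ 6.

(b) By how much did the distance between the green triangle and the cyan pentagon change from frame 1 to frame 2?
-3

Distance in frame 1: 19. Distance in frame 2: 16.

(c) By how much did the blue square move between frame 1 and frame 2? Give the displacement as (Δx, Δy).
(5, 1)

The blue square was at (2, 13) in frame 1 and (7, 14) in frame 2.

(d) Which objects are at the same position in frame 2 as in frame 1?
the orange pentagon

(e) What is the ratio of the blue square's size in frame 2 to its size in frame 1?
0.6×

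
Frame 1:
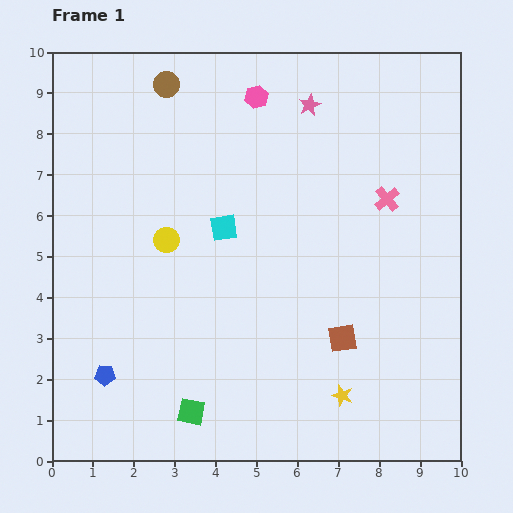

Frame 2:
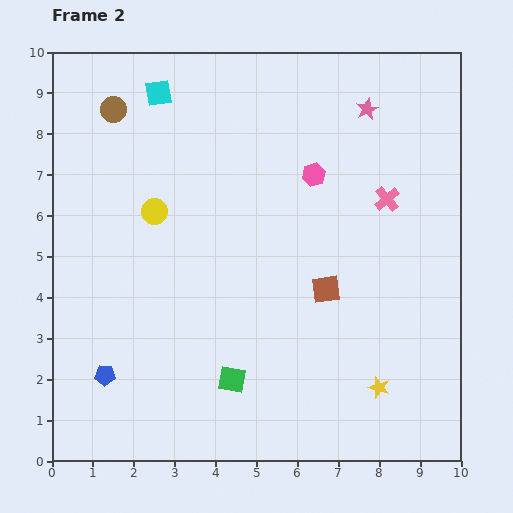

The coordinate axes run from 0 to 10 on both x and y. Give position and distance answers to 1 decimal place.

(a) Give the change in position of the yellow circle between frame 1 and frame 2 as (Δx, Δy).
(-0.3, 0.7)

The yellow circle was at (2.8, 5.4) in frame 1 and (2.5, 6.1) in frame 2.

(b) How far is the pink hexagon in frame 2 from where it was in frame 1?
2.4

The pink hexagon moved from (5.0, 8.9) to (6.4, 7.0), a distance of √(1.4² + 1.9²) ≈ 2.4.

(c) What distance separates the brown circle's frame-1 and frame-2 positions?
1.4

The brown circle moved from (2.8, 9.2) to (1.5, 8.6), a distance of √(1.3² + 0.6²) ≈ 1.4.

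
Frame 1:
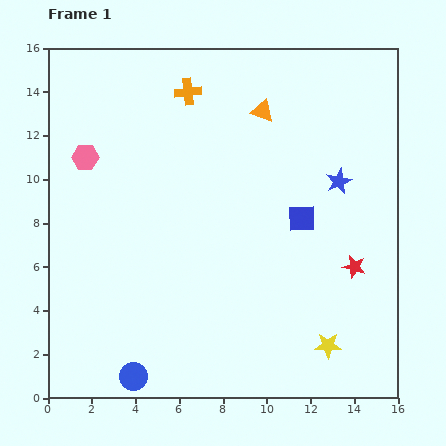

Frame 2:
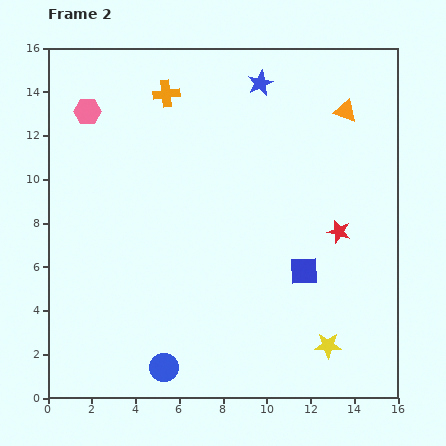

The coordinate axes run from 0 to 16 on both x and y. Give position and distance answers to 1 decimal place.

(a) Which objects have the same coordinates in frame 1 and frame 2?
the yellow star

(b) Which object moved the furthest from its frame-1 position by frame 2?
the blue star

(moved 5.8; next 3.8)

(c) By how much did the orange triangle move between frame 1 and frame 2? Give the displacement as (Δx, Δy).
(3.8, 0.0)

The orange triangle was at (9.8, 13.1) in frame 1 and (13.6, 13.1) in frame 2.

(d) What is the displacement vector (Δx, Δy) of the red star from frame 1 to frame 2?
(-0.7, 1.6)

The red star was at (14.0, 6.0) in frame 1 and (13.3, 7.6) in frame 2.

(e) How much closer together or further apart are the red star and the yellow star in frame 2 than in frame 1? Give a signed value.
+1.4

Distance in frame 1: 3.8. Distance in frame 2: 5.2.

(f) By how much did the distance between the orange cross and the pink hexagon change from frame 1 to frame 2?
-1.9

Distance in frame 1: 5.6. Distance in frame 2: 3.7.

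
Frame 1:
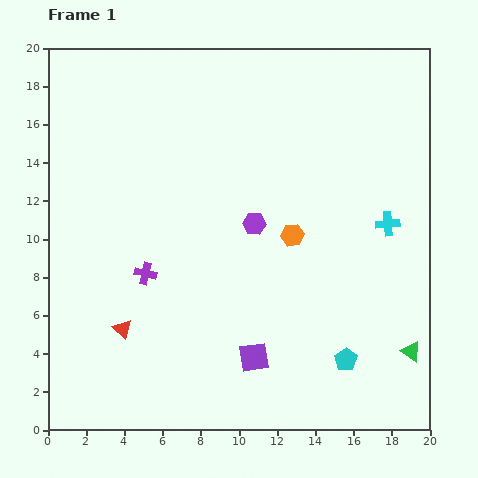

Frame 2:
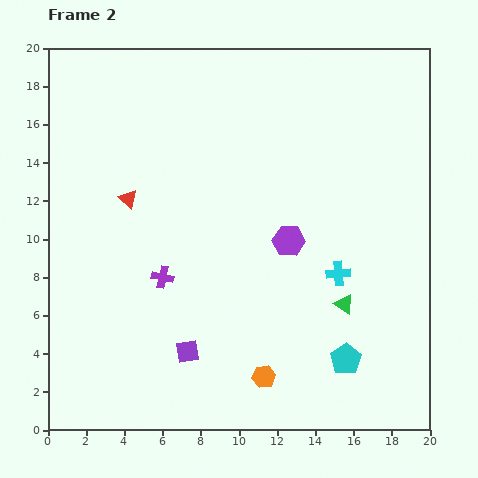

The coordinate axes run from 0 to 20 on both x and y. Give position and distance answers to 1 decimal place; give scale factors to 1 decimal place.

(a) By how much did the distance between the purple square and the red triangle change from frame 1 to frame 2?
+1.5

Distance in frame 1: 7.1. Distance in frame 2: 8.6.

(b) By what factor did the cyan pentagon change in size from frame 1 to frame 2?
1.4×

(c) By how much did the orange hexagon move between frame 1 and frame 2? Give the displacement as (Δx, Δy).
(-1.5, -7.4)

The orange hexagon was at (12.8, 10.2) in frame 1 and (11.3, 2.8) in frame 2.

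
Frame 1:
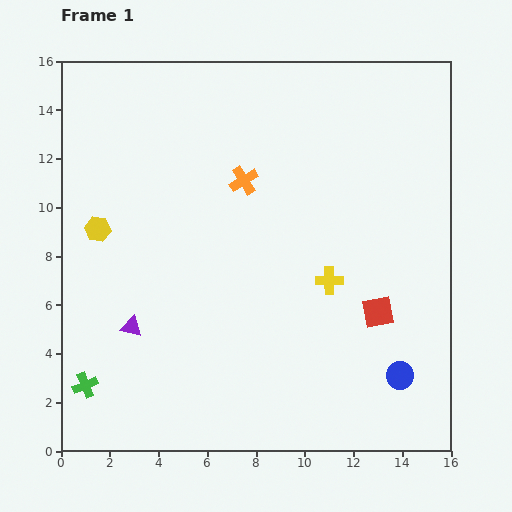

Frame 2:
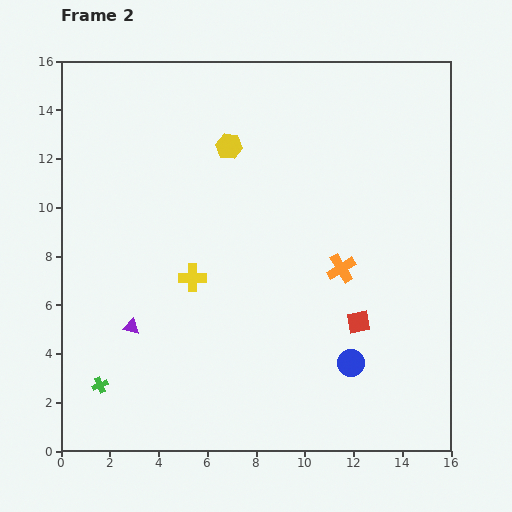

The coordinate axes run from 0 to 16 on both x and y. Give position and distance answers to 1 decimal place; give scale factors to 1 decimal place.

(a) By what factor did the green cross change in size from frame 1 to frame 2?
0.6×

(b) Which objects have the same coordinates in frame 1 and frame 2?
the purple triangle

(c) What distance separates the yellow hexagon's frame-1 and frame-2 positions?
6.4

The yellow hexagon moved from (1.5, 9.1) to (6.9, 12.5), a distance of √(5.4² + 3.4²) ≈ 6.4.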